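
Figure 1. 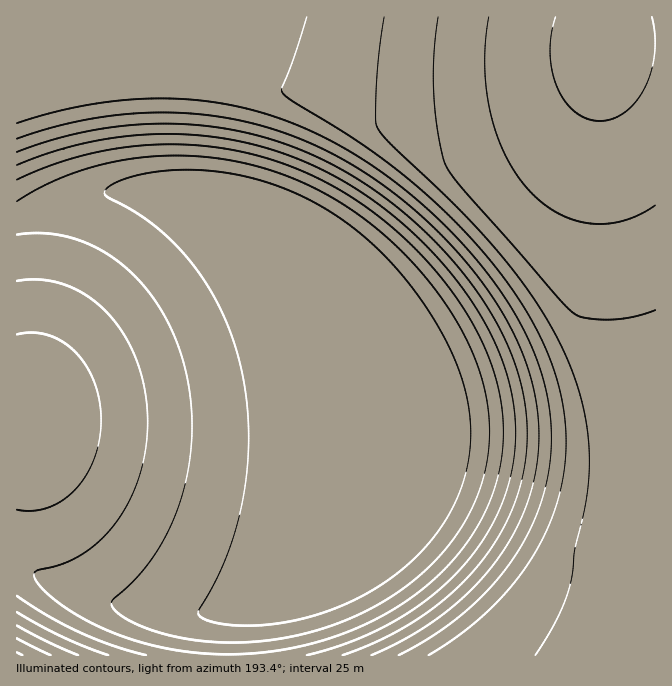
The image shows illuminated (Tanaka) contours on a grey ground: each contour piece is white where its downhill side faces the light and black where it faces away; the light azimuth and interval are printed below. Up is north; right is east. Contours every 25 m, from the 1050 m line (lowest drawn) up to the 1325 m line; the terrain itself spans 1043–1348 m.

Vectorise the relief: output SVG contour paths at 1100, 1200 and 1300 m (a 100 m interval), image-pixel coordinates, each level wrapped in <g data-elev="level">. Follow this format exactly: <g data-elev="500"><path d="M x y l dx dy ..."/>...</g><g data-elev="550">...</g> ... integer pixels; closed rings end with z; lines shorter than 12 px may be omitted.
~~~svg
<g data-elev="1100"><path d="M655 310l-20 6-21 3-24 0-15-5-16-16-106-121-7-10-3-9-8-50-1-46 4-45"/></g><g data-elev="1200"><path d="M371 655l27-13 27-15 23-17 23-20 19-21 16-22 13-23 10-26 6-25 4-25 0-25-4-26-6-25-10-27-13-27-16-25-20-26-24-27-26-25-26-22-29-20-28-17-30-14-30-12-30-8-32-6-31-3-34 0-33 2-35 5-32 8-33 11"/><path d="M17 626l31 16 30 13"/></g><g data-elev="1300"><path d="M17 235l27-2 26 4 25 10 23 15 22 20 18 23 15 27 10 30 7 30 2 30-1 30-5 30-11 35-16 32-20 26-27 27 1 6 10 9 16 8 21 8 24 5 23 3 23 2 25-1 25-3 25-5 45-16 24-11 20-12 18-13 18-16 15-16 13-18 11-18 9-19 6-18 4-20 1-20 0-20-3-20-5-20-7-22-10-21-27-42-35-40-38-34-39-25-43-19-44-12-46-6-47 1-46 8-43 15-39 21"/></g>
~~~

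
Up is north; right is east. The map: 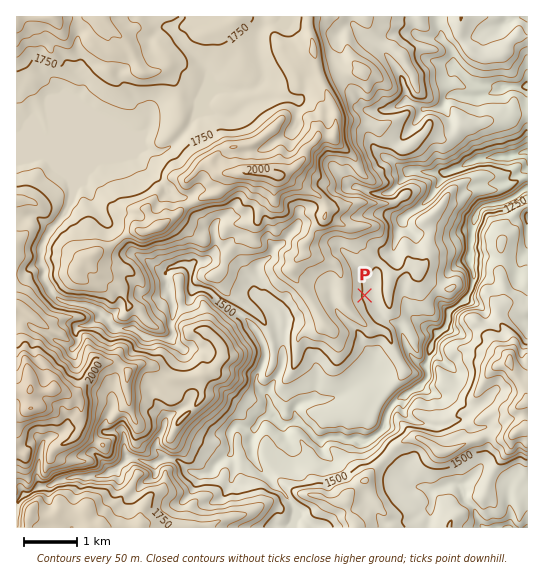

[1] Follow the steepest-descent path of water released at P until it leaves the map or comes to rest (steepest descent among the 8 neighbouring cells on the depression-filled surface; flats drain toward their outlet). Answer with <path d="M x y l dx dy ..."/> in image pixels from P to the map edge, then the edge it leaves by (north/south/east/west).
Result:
<path d="M365 295l6 0 3 3 1 7 7 10 4 4 11 4 4 4 1 8 1 2 0 2 6 14 9 10 3 2 4 0 2-3 0-3 2-1 0-12 6-8 0-3 11-10 0-3 1-1 0-6 23-22 1-3 2-8 1-1 0-7-3-5 0-7-1-1 0-16 1-2 2-17 5-8 0-5 1-2 0-2 7-4 7 0 1-2 5 0 2-1 6-1 10-6 8-6 2 0"/>
exit: east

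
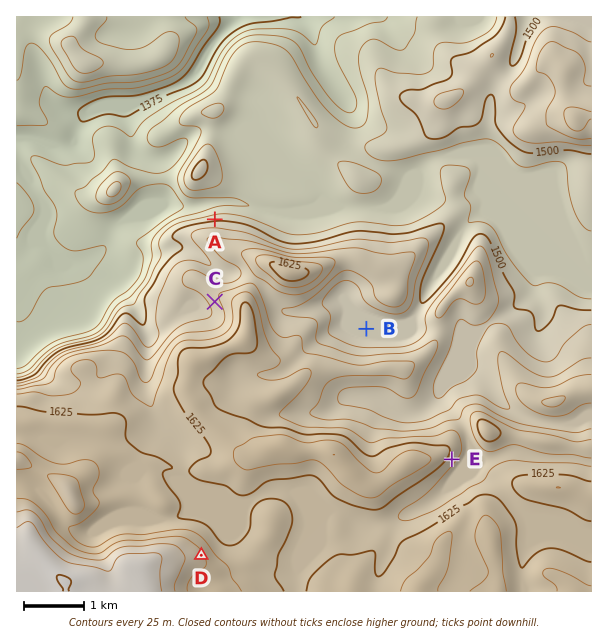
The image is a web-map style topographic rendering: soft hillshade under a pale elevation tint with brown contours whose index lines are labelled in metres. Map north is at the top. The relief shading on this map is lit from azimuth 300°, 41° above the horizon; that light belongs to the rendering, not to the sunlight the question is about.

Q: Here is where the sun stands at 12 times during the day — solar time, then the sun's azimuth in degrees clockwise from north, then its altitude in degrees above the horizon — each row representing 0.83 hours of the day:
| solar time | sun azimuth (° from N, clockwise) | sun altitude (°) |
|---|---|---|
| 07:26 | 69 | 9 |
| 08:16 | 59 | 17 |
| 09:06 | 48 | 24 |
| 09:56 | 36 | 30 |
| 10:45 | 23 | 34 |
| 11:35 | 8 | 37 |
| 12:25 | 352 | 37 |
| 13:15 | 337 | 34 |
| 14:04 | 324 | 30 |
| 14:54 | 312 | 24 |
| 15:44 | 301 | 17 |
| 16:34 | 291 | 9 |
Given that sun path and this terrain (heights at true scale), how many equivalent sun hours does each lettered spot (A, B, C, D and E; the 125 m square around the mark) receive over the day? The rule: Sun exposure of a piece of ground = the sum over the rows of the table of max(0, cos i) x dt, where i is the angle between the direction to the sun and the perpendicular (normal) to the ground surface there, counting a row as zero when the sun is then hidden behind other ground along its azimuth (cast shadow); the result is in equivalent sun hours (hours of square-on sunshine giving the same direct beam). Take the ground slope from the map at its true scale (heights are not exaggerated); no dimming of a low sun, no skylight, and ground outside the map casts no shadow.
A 5.5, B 4.2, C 3.7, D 4.4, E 3.5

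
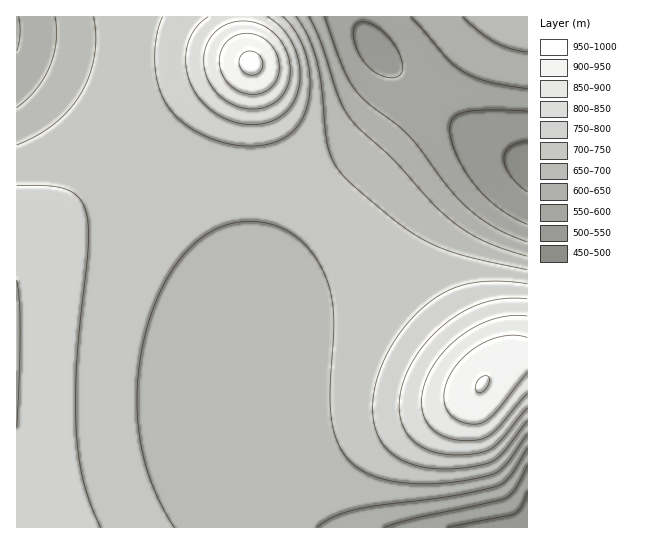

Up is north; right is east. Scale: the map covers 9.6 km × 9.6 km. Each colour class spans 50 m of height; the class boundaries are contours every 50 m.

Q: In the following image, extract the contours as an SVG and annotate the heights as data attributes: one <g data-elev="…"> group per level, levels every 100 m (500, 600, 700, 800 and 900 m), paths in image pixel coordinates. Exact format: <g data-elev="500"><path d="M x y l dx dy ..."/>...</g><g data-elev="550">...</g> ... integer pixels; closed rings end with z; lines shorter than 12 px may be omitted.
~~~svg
<g data-elev="500"><path d="M527 192l-9-8-8-9-4-8-2-8 1-6 4-6 8-4 10-2"/></g><g data-elev="600"><path d="M385 527l29-9 91-20 5-3 5-6 12-23"/><path d="M527 242l-32-14-25-18-22-23-39-52-50-40-8-12-8-14-18-52"/><path d="M19 17l1 17-3 17"/><path d="M410 17l37 42 16 13 24 9 40 8"/></g><g data-elev="700"><path d="M174 527l-12-20-9-20-7-21-5-21-3-23-1-23 1-24 3-24 6-24 8-22 9-20 11-19 12-16 14-12 14-9 15-5 13-2 14 0 13 2 13 5 12 6 10 9 9 11 7 12 9 22 3 22 1 23-4 59 2 30 3 14 6 12 7 10 9 8 21 11 27 5 33 0 35-4 18-4 10-5 9-11 17-25"/><path d="M527 270l-62-14-37-14-33-21-52-45-10-14-5-16-7-63-6-28-8-21-11-17"/><path d="M93 17l3 20-2 20-5 20-8 17-12 16-15 14-17 12-20 9"/></g><g data-elev="800"><path d="M17 427l3-97-1-29-2-21"/><path d="M527 299l-22 0-22 4-20 9-20 13-18 18-14 21-9 21-3 21 1 11 3 9 4 8 7 7 8 6 10 4 23 4 24-2 12-5 11-9 25-31"/><path d="M208 17l-13 12-7 16-2 18 4 20 11 17 14 13 18 8 20 4 17-3 15-9 9-12 6-18-1-20-6-18-11-17-15-11"/></g><g data-elev="900"><path d="M527 338l-13-3-16 2-16 7-15 10-12 13-8 15-3 15 2 12 6 8 10 5 12 2 9-2 14-11 30-39"/><path d="M247 94l12 0 11-6 7-9 2-13-3-13-7-11-11-7-12-2-11 3-8 6-6 9-2 11 3 11 5 9 10 8z"/></g>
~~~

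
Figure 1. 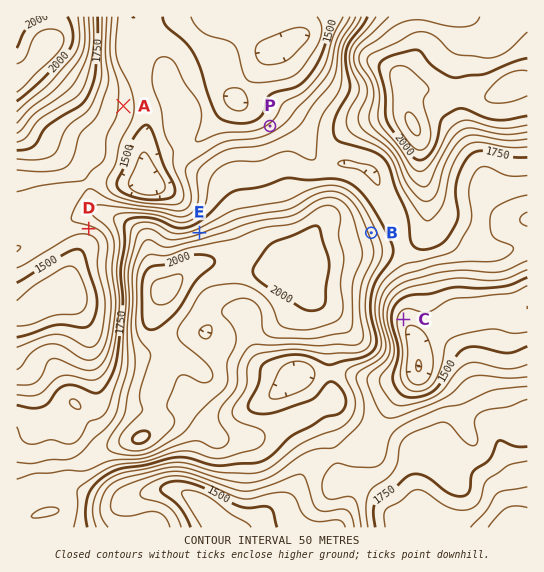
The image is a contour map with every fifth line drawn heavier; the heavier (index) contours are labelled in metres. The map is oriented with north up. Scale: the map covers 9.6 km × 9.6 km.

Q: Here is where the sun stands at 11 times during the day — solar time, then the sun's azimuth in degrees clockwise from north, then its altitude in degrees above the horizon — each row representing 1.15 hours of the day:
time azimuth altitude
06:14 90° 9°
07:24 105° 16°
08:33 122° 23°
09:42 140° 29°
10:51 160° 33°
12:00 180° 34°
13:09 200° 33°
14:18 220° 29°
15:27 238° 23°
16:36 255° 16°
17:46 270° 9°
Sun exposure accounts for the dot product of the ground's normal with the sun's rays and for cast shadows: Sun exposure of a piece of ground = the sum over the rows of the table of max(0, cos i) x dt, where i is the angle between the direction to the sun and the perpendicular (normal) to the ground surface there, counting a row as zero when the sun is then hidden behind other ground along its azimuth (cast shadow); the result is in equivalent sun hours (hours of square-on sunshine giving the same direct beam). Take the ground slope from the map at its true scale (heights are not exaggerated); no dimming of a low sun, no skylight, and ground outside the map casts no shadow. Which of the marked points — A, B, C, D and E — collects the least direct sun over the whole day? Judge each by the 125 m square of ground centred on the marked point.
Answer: E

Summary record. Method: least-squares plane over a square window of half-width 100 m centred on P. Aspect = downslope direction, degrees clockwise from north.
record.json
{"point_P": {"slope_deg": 16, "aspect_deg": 326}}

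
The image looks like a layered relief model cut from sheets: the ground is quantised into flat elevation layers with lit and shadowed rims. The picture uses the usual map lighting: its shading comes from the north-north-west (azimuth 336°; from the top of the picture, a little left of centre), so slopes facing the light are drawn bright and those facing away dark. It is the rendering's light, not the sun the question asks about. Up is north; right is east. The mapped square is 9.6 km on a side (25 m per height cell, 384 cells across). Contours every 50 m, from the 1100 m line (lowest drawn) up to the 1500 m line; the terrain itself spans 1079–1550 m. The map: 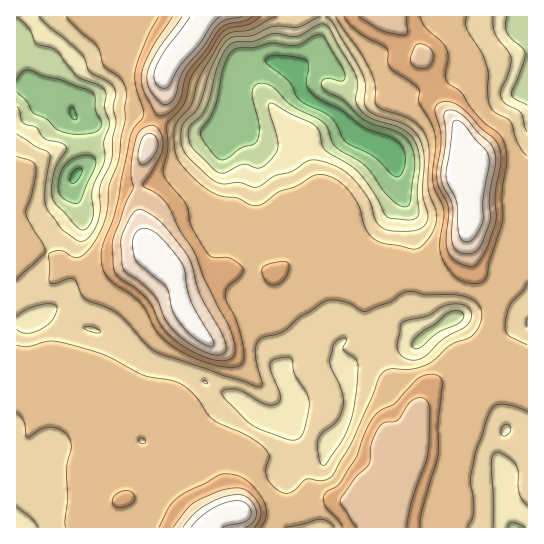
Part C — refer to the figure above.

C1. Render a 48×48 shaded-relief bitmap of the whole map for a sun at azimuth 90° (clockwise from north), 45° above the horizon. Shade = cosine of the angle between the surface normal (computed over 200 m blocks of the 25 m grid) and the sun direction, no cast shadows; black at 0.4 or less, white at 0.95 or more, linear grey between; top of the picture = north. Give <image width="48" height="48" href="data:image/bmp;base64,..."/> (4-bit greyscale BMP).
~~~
<image width="48" height="48" href="data:image/bmp;base64,Qk32BAAAAAAAAHYAAAAoAAAAMAAAADAAAAABAAQAAAAAAIAEAAATCwAAEwsAABAAAAAAAAAAAAAAABEREQAiIiIAMzMzAERERABVVVUAZmZmAHd3dwCIiIgAmZmZAKqqqgC7u7sAzMzMAN3d3QDu7u4A////AGZneIiIiHZDJZqs7amZhDV4iry5mZq7mHd3d4d4mYdlM1ec7qmIZVZ4iby5mZq6h4iHd4d4mZh2VUWL3KiHVWeIiby6mZq6d4mHd4d4mZh3dmZ6y5iHZVeIiKu6mZq5domHd4iIiZiId3iaqqh4hkWIiJvLmZq5domHeIiIiZiIh4iZqpmJhURoh4rLqau5dpmHeIiImYiIiImZmZmalkRXiIm8qauod5mYd4iJmYiIiImZmqmJp0NGiIm8qZqod4mYeIiJmYiIiJmZqpl4qVM1iIi8qZq5doiIiIiJmIiIiZmaqZhnmoQkeHi8qZq6doiIiIiImYiImZmrmJhmepY0Z2i8qZmph4iIiIiIiZiImqqpd5l2eadVZli8qZmYiIiIiIiIiZiJqqqWabp2eadWdlebqZmIiIiIiIiImZmaqYd3m7hniqdWd2aKqZmIiYiIiIiJmZmZl2Z5u6dom6ZXeHZ5mZmIiYiIiImZmYiHVFery5h4mpdniZdXiZmIiIiImZmZh3dkM3vdupmImYd4m6hEeImYiIiImZmYdmUyR73cqZmZmYd4m7lkV4iZmZh4mZiHZlMkeszbmZmZmYh4mqqXVVeJqql3iYh2djI2m8zKmZmZmYiJmZmqlTWKu6mHd4d3dSJIvMy5mZmZmYiJmZmal0WJqpmId3iHZDRZvMupiJmZmIiJmZiZh3eJmZiJh3h2REZ6zLupiJmZmIiImZiId4mZmZmIiHdURWeL3KmZiJqpmIiImZiHZoq5mZmIiHZDVnib3JmZiImpmIiIiZh2Vou6mZmYmGVDRoms3JmZiIiZmZiJiZh0NZzKmJmZmWMiRoq8y5iZiIiJmZmZmZhjFJzbmJmaqmISR5vMupiZiIh4iZmqmYdRA5zsqZmrumEBN5u8upiIiIiIiZmrqYZAAoztuZq7umERR5q7upiJiIiIiJm8uYUgAYztuZrMuFIiR5q7qZmZiIiIiJq8ymIQAY3tuZrdtzEjV5qqqZmZh3iIiZvMulAABJ3tqZreyDEjWKuqqqiJhnd3iavMuVAAFpzuuZrOyVERJ7y6u6h4h3dniau7qFAAFpvuuZq8ynQQBL3Mu6hoh3d4mqqqmEAABpvuyqqqupYxAZ7ty6hndmeJu7qZhzAABZvey6qpmYYyEY7uy6l3ZmaKzLqYdSAQBrzMy6qqqXUhI3zdy6mHZVeazLhlQyMwGMy7vLqqqGQiRWnNzLqHVXmquoQjRWZCWsyqu8upmGMjVDa93duGVpu6l1Ikd3ZVi8urqqqZh2QzQia+7duGWLuoZmQ0d3d4mqq8y5mIdmVEMRbO7dyWeaqGaIQkd3eJmaq8zJh3ZVVmQRa+7e2oiamGeGMkZ3eaqpmrzJiHdlV3YgOc3u25mZh3dkI1ZmebupmrvIiHZmZ4dBFaze65mYiIdSJWZmebupqqu4h3ZmeIhjE2ve2omYeZcxNnd3irqqqrundmZniIh1MjjNyIqoeachRmeJqqmaq7qWZmd4iIh2UySbqJuoiagyRnibupmaq7qA=="/>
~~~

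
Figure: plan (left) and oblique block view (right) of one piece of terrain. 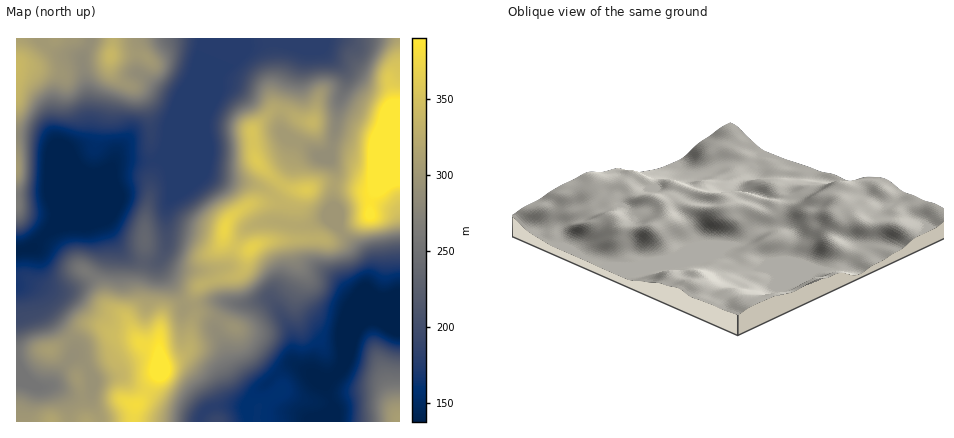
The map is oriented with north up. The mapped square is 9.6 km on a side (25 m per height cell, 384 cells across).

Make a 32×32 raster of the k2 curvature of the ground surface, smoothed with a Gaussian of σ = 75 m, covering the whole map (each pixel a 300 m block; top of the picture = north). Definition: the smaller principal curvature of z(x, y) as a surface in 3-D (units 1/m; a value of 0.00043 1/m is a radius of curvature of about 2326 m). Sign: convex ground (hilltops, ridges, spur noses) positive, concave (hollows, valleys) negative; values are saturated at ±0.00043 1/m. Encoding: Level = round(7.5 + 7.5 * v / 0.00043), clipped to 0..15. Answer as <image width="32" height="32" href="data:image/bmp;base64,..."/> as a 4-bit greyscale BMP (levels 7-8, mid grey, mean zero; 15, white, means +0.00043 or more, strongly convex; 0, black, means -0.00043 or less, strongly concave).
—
<image width="32" height="32" href="data:image/bmp;base64,Qk12AgAAAAAAAHYAAAAoAAAAIAAAACAAAAABAAQAAAAAAAACAAATCwAAEwsAABAAAAAAAAAAAAAAABEREQAiIiIAMzMzAERERABVVVUAZmZmAHd3dwCIiIgAmZmZAKqqqgC7u7sAzMzMAN3d3QDu7u4A////AHaoWFFGVFQRiFZ3dmdiZnmFdWYkqZdlQBNGh3d3U0eaQiM2FaVEVEVEMleXdlVXZ1NDeCIjVqVHaHMEhmdSWXY2dFYnZGnkVld3QFVmUSiHGqhFSGZVcXhWioMlZ3IZlRuXVFdYdmCIRYmYFmdjF3MUREV4V1eQdTepmAdmVCQyMROJh3cWcGZXmIMXZ2VURndRNWmJNGJWMQFBV1RVZmdWZAKJZXdiUwAAA3d3NVZmZ2QxFld1I5lnqQBWmiQ0dpc0mmZlMyVCRXlRWGADMnZlJLxUQTMEiGRXUzMBZlJWFEJENiWXAYh3O3ZmabhBIhBEIjUnlwJmeQR3Z3lgBDORJmZUFpcCeIlAEjRDMJ2EwSd3dxOGEiead1Z3UlB7ZHAXd3dRVjMAd2llVnQCdVMwF3d3VGdXQAARFWjGBKVjsAd3d0aHZ3USNGZVdxRkhpAHdmZWZnd3AnqWRTIGNrhwB2eHVnd3dwB4dVY0FyiHUAQ0VVR3Z3cBd3RDRQY5dkEDVnh0Rmd2At1zNqgFN3iDBlRVQiM3dwCJRVeZBUWIlBZzVDdkJXcwIUl1VgJjmXU2szZ6tyJ3cySIdGswc0WHZaI6VkVQV3YziXNKUDKGiIWCSWNbsSd3U0VUIQMhqKhVYzujeXUWd2QzNENIQGlEWHYVZFM2NXd3Zmd2VVIS"/>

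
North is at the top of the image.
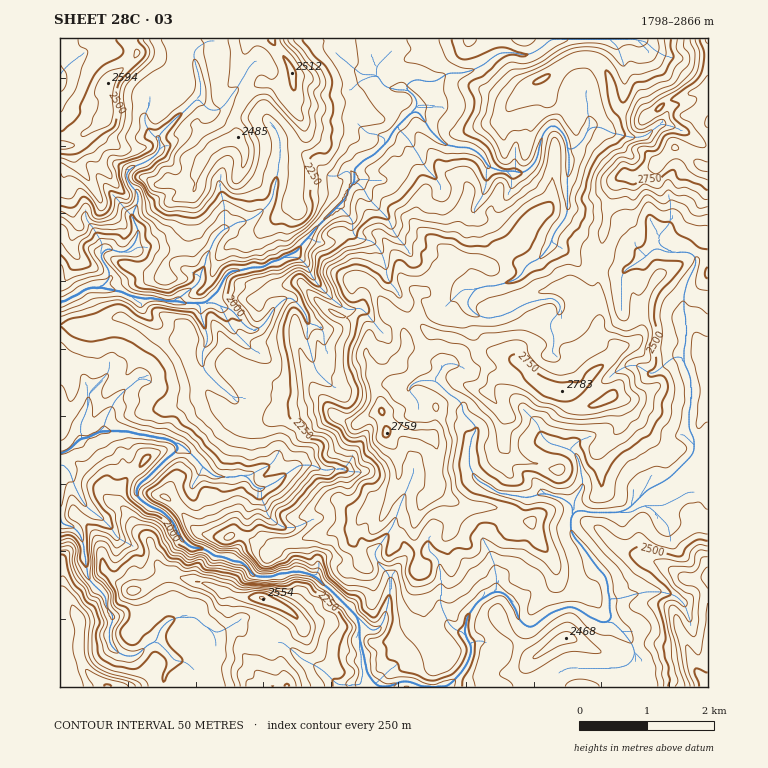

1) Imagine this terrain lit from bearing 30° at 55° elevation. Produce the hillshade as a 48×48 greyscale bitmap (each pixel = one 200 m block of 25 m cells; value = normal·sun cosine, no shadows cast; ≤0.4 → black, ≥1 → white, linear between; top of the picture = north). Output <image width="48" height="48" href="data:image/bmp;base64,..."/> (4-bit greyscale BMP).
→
<image width="48" height="48" href="data:image/bmp;base64,Qk32BAAAAAAAAHYAAAAoAAAAMAAAADAAAAABAAQAAAAAAIAEAAATCwAAEwsAABAAAAAAAAAAAAAAABEREQAiIiIAMzMzAERERABVVVUAZmZmAHd3dwCIiIgAmZmZAKqqqgC7u7sAzMzMAN3d3QDu7u4A////AJfO/9rLqXi97tyrtVQ1N5qpeJvdu6hTJor//cu6qYnN7su8pmZneKmpiJq6qqhCSpzvubuZqorM2orNl4mZq7mpqpiKu6ZDi5y8Z6qaupq7poqrqZiKzZiay6rNzJdTq5y8mZmruImYV8zNloeayoicur3suoc2ya7dVpmqhVZEfe78JIaKmJrMmby6qIZbt9/3BoiGM3q+///AJ4VoiIvJiYmqqYiaZe7QWrhmjf/u3v0ASHRXiJmXiHm7qIdUaM9VzLre/u+3nJAFaUR5iYiIhovLhlVaus5b267+/rICIQBGqTeriIlmZb3IVXreuf2e1679UQF7tkNXlXeJiJhVWN2las3svOnNZ+7SWbzeyYiIdpd5mah3i8uIzc3bzZrXbv9Z3N7smamJiYiHmZib3buqy8y6vLxl39V+3N7rmZmrqpiXi83d3sqYiruqu7hr7Yrd3e7bmIrcqpmpve25q3aHmruru5is2rvd7KqJmKzKh2mqzcdXhViXqqqqq6u8y5zepERXiIZkMVmavKV5mc2WmYmaq6u8zN3ZIkVWYxEQAGmJu5eazMtol4iru5u7y8pRFGd2QhAAE5qs25eKqnVYiIiruqmZdkQyR5qYZCAXaM3d24VppjIkZ4mrubmXdnh2ebuqhjbMid3MylKLghNWV5qruqmYiaqHm7qqlmzZWty8x0epM2mqq8y7uqqJmql3q5mqlpykSrq7qJqWat3Lzu3cuqmJmIdouZvLdaqDWqmqqpmIvuy7vMvduZiIiHZqus3JV7p0jLuqmImr3cu7uYnMqXeId3iL2924WcqGnLqpmrzN3Mu7zcvLqqqpisqu7OyHa8hmq4u83d3d3Mu73t3Mu83M3tzv7cVYjHOIl6zN3NzLy7us3c3LqrzN7ZrMq1SYlkuFaNy7vLu8u6qs3LyqmIm8lDNHlom7l9kVjdrLu7u7u7vMzLyIl3R4NXiYlpq8vcJr3svbqpmszMzMu7u6mFi5jKuoaEV6u2at7b26q7zLvMyqu7zcqomnmnd3eXZER4ms28ya3u3Km8qaqqvLh2dBWFRniamWQnm8rNqt7ty7uqqqqquYd0cgdxAjZ5iIZUzLrbnO7du7u6yYqZp3ZlYndQAjV1R4eZjJu6vdzLy8vMx2d3ZFU4RqhgJndzN5q8ururq9ur3NvNx1ZVNERHWpx1m6qFaaq8u7qqq8m93cqsx1Z5RWRDaah5qpp3mqq7mZmru6veyYibuHi7iHZ2d4Z7t5uXq7qoiYm7u83cU2ibuZq6q5vLqGm7iau6zcl3q6maq9qFJYqMqLupmcyrqYm6aazM3bVKu7qZvLmGWIl6eahVepdqqbu5ibuqumF7zLu7u5qXeJmGmpZnmHiqmbu6qap5p0WsvMzMuZmHeamZuoiqq7upmciJqql5qIm8zMzLqZmJqqu6qorMzKmYmspoq7iKm6ne7cupmZiKqszMqYzd25hpqruJu7iamoz+7LuqqZdoq8y6zN7tyXVJmqrMy6ipiI7+27uqqodniandze7ct0Mw=="/>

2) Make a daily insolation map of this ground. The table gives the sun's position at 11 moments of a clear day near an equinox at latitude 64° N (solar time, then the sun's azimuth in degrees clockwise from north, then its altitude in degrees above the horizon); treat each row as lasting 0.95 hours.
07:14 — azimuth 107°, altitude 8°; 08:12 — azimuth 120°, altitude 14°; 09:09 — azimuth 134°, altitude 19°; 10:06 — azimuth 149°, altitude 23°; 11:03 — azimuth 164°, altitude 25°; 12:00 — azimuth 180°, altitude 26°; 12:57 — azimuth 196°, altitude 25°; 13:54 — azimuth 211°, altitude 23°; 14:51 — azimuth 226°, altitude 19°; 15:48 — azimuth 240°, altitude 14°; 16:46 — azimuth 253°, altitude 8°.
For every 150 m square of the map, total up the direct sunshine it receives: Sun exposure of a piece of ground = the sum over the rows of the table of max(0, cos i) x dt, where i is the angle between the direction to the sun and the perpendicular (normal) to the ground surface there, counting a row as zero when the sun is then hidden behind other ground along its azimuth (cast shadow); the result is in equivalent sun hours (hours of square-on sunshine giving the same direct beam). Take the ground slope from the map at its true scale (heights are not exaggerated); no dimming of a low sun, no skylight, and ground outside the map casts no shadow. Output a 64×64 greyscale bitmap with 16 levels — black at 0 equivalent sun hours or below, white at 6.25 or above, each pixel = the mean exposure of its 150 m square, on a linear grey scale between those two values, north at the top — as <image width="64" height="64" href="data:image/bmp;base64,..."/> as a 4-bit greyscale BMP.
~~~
<image width="64" height="64" href="data:image/bmp;base64,Qk12CAAAAAAAAHYAAAAoAAAAQAAAAEAAAAABAAQAAAAAAAAIAAATCwAAEwsAABAAAAAAAAAAAAAAABEREQAiIiIAMzMzAERERABVVVUAZmZmAHd3dwCIiIgAmZmZAKqqqgC7u7sAzMzMAN3d3QDu7u4A////AIipMRJXd3eImndkV2Z7qIzYfP2nmJmaqHZDNWiIiXm3iYIQAUh1aIiHZjQ1ZpmIjKzcvOhXd4vLl1VniIeIm5WJUxEAJmZ4h2dkVUWKh2VoqYiJqld2Z6zLqquqiKuqZYmGMUYzapmHiFZlasqIlZiJmZiIZ3d1R83cp2ZquZlXd4hDm6aIiHeGV4itypqFZYmZmGRoiYQjaqdEVHd2qEeImmN5unZ2eIZ3iqy6qrYiaZqXV4uqczMzMzVXh2m1R4mIUTeal2ebyYib2laHRcp4qYi6eJhmpjI0ZnmpqoRYhjU3mImqmZzN3v+kRSI4y4mqmbuGd1ealUeYiaqqUmiEMifv26qrze3dpBI0Unmbibuqu8YjaXnMyoeHZlQVh0NBSJi9zO/6YgAAAUEn3rqJzcvLvJjKmKqHd4mYd77JMxSWITjNpzAAAAAAAWze6prO28urupqpqod3iavNy5pjFHJEV2MAAAAAQxE1iqzJypiZururmau5d3irzMphJWQVUSNWIAAQABjOurmHiWjrdlmazLzLzKdni8y6cwBkFCUxEoUwAAJTmGnf7+zZiKypnLzKzu3cdmecuFMQA0AAIgBbhjAEjM2VU0jNyqrsisuZu4m7zLhmabtjQzEjIAFBA5USMDUiIwIAE0Vpi626u6iJq6mqqHd6pkNVRFVDaTA4YgASQBEhAASqlmeJmbmbupq8ypd5uXUiRlVniHdjF9pBAUchIhEABCNpqXaHmZrcyqqoUgJod6u6dXiHd2J8hCEppSNCIQARI0V2JWaKiKyVIRESECaYvcmIiIdnZKhUYiI1QjIREAIzMyEVNHqGeYQzSc2638h5iIiIiIh2VFVoITWDABE3dUMxAQIVeZeHd2i8ya7tyamaqIiIiGdDJEijIjNL3Ml3dTI0WYqoiYmHebub7IiZyqqrqpiIVUQ0RYpBFbzNzKiYis3L3sqZial3mrhlQki7u7u6qYiVVTQjEVRb3czLqrzJjOzN2qupqXd5hmRFiorNy6mIiKmFQiABS93Mu8zMzP/c/qu6y6h4hXmZmbzJdqzMuHaImaqJrO/u7cqpmr3brv7NuHdCJWiXmryq3u7bmryqqImKiarN3dy7uod4iaq6yTSqdURXiJvMuKzP///cyquYeYmZuXd4iqmYdndmiZlAA1Zmd4iYnNloz/3Lzu3LmIl4mZmqiHZniYZoiId4pwAVdERWVGrdp5zd3LlWqXiamHeYmXqWVniIZomZh4mDJHmmaHZGrJaK3sl1aJQ2UmmId5ebh6mIiZdZmZdmiXR3q5mruZmFNomqhSElqjJlE2d4mKqpiqqqlnmIZEaZV2iqdoqYiGeZeKpSI0RJx1mlV3iauqqqq7uWVmQjeZlXaIl2VpmZmaqodVVXdkSN7Id3eKu7q6q8upg1UkiZp0ZndmVGibvLllVFiXZnd3i7mIhnvLu7u7l3dkciMliWVFVWVGh4qoZFQzNEVUVmIBeYd2aYiau5Q3dkRBJIVnU1qYY3p2dBATEBI1Z2dmYwE3d3ZxEjV2IYYhIhFLt1Y1zaZDqmVkNFNXZVaId3ZmRWh3d4ERIhEREAAQFdynZCvEGpmVNWmXZneJdmeIh2dneZiJmDIAAUZoValphmmoqiCsumNJmph3VEVomZmGZ2d6uomsuERq3//taZd2RYuzCLq6QoZXiYiHUiRXiGV3ZmnLmLrf+6yoh2aIpREREyBLhmQzYiWKury5QyNER3dkVpy3m8x32lRWe8irljEBAGQRASRCNWiaqHdkNCNompZENahspTUgBFarqa3+6mMlUREBJSOGd2U0erpjNoiJmYQzSJupqJppiau6aKrLy1QyIQFVFmhTIRRpqpZ4d4mZqIq8yc7O7JnKqqp0WJvMlmdRSHE2cxAiIiSJl1VXmZqYibqMyf/6m83My7l1es3ZQgAyAWggETM0VWmqVGZ5mom5rM7J78id///9u8yGq8tzEWMVcyEjVGdERZp1aImrqsut3svLrZm9/+3M3cl5h5hFYmUjVDRnRUMzRmapm8zM7cvcrce6a+mKzM39yXeHeIU1YzRXRndEUjM1VXm93d7d3MmtibScq6mKq+yod4mGZjU1VERphkNCI1ZUaJzu78ztytqLZEMkN5uorKmIiIl1eIhmM5dUMQIzV1RmVYa9273uybh5MSFoi7l6qYd4nLpjRmZHUiI1zNdnVWVDIFi8un/uy+7ZM1VYzKmZh3vMy7lEVWYgAVq6qGdWZTIEcmy1OJzMpkRHU0WMt3eHrcmrupRmcyeb3LmIZkd1MjMRVUNzac25l3aHUyNWVni7qZmImVZTma3dqrlzOWZEZ1MwF7VVjMqZyUZkRVVmi9qHeJuqdUd1V4qaqqipdnma2VjLlnZomJmLg0Vmioi9qKqYl2eXZ2ZlVomavbd4moZayHd2aIeHiHi6R6h7u9uZdoh2d5mJiIh3eKqZh3iZRSJpdmVmiZl4d4qXmXneqJeIdmZURqiJmpZWiqiHeJc1IhJohnZnvKiHiHiIh5l4iqmHZWmYdnh2NERXmYh5lTQSEiJpdlNt64h3eYiIVXl1VmZ3eaqpmHQzQxE2mZqUIhEkNFqHZDbdqHeJiJl4p0M0aHeHiJmby4UxABJZumIiIkRHeJh3Z4qYeIh4m6ukNEV4d3h3eJq7qWRDIhIyETM0aamYiZmaZGd4l3iau3REV3d3d4iImZmZq7hDIQASM0eYir"/>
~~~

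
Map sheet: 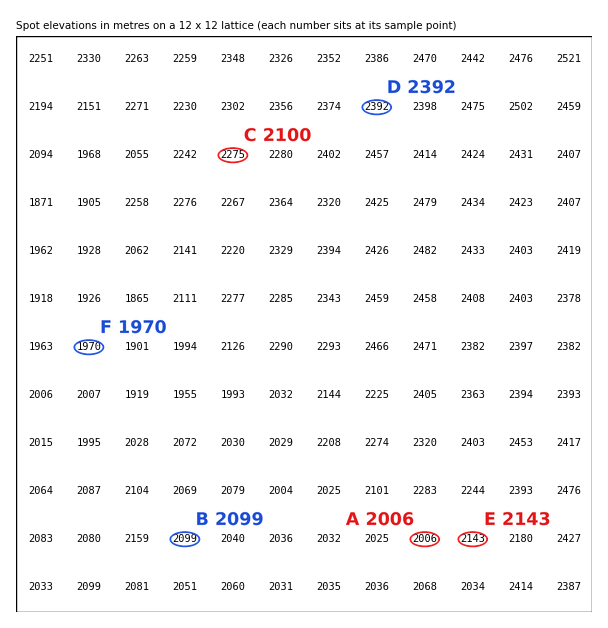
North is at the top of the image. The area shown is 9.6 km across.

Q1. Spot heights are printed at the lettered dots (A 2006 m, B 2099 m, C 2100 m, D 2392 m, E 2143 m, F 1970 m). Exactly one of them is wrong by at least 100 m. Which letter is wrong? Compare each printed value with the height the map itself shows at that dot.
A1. C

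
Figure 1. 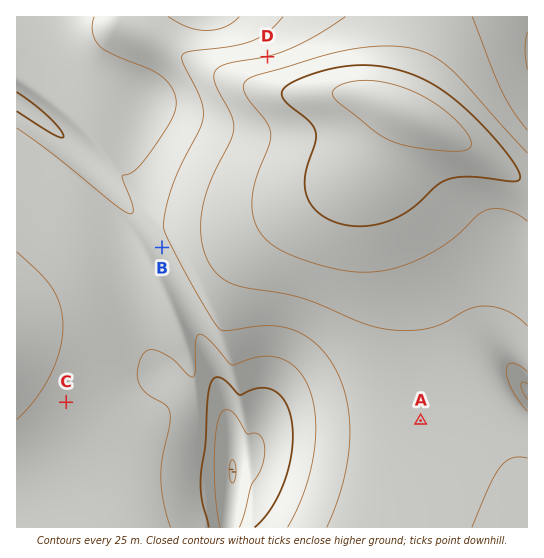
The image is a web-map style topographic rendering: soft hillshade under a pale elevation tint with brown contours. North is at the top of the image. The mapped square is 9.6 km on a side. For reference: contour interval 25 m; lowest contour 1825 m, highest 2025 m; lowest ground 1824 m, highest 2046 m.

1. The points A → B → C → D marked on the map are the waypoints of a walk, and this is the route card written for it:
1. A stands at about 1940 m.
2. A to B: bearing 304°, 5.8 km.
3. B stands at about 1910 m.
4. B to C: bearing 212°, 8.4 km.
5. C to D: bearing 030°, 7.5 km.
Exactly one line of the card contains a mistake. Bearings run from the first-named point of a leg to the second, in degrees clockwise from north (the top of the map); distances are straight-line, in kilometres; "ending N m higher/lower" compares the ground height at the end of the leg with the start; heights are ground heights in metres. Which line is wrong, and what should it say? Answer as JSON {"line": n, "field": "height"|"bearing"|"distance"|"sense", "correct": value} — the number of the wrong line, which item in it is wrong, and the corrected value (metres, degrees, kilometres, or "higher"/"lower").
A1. {"line": 4, "field": "distance", "correct": 3.4}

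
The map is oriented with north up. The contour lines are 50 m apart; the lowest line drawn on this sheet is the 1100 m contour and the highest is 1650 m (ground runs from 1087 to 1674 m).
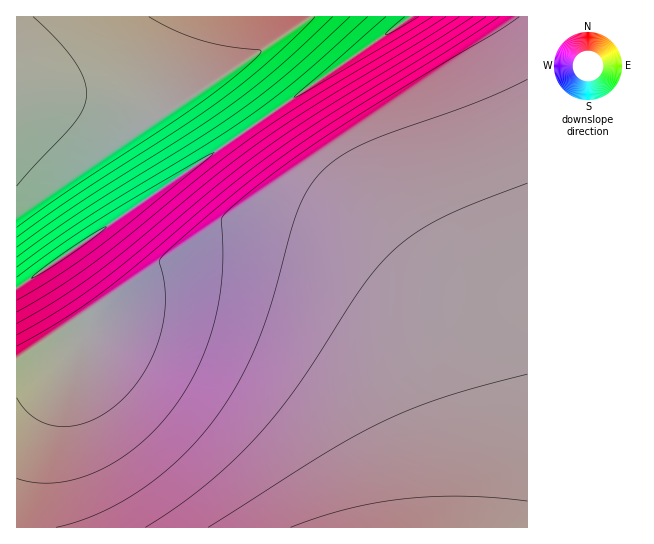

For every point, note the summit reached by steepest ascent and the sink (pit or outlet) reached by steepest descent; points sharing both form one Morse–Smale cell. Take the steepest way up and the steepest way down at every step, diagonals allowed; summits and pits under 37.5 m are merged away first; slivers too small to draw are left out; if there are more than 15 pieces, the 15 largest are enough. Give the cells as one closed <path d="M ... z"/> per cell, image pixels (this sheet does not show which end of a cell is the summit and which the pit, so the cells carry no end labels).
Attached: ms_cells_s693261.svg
<path d="M223 272l-48 1-36 10-41 22-82 56 0 166 421 1 2-6-2-48-9-49-17-44-23-34-33-30-40-22-48-16z"/><path d="M527 16l-116 0-156 109 4 8 32 42 52 34 48 42 29 35 21 33 22 47 14 53 6 43 0 36-4 30 49-1z"/><path d="M255 125l-237 162-2 2 0 70 99-64 24-12 22-7 28-4 48 1 36 7 33 11 31 14 24 16 27 26 9 12 23 42 12 40 7 50-2 36 41 1 5-30 0-36-6-43-14-53-22-47-21-33-29-35-48-42-52-34-32-42z"/><path d="M410 16l-393 0-1 77 59 4 82 19 62-37 36 45 152-104z"/><path d="M219 79l-62 37-82-19-37-4-22 1 1 194 238-163z"/>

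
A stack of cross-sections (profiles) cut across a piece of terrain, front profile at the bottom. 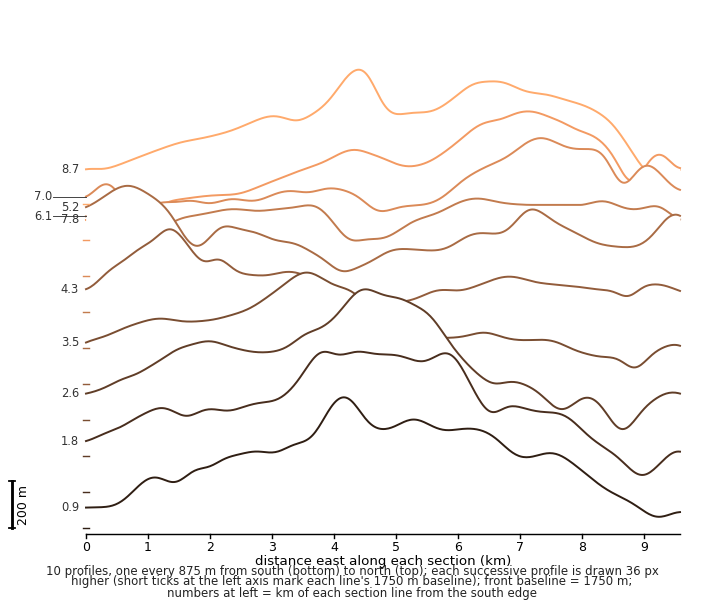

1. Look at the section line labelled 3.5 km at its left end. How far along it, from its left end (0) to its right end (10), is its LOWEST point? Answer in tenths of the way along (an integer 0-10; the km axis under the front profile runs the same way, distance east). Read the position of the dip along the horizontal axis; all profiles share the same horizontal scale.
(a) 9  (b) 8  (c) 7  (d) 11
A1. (a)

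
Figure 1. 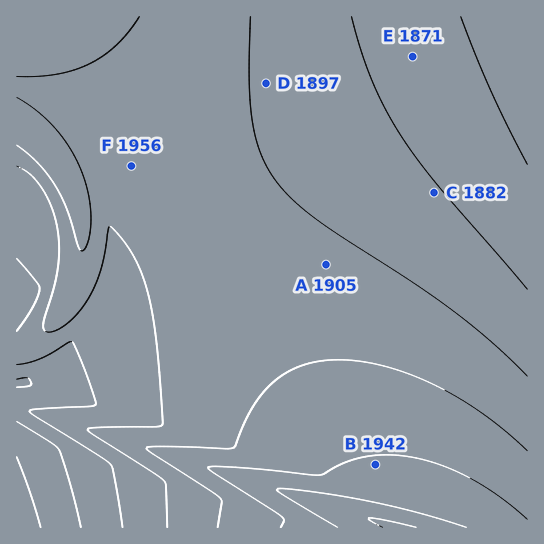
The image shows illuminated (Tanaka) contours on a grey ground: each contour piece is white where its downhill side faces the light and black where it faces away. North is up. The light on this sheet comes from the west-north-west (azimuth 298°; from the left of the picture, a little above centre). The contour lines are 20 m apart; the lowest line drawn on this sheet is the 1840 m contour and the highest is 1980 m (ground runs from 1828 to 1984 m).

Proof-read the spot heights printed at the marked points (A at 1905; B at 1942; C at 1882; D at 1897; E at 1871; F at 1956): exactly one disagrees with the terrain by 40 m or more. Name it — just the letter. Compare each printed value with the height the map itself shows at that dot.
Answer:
F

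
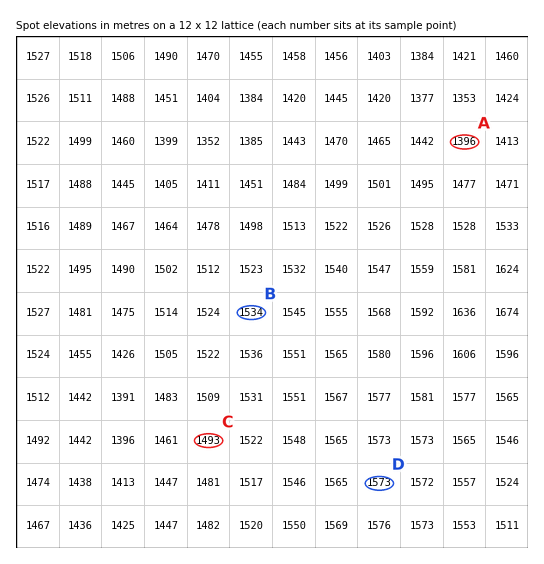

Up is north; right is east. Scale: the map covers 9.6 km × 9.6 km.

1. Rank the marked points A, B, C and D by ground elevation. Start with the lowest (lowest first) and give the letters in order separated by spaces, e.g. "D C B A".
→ A C B D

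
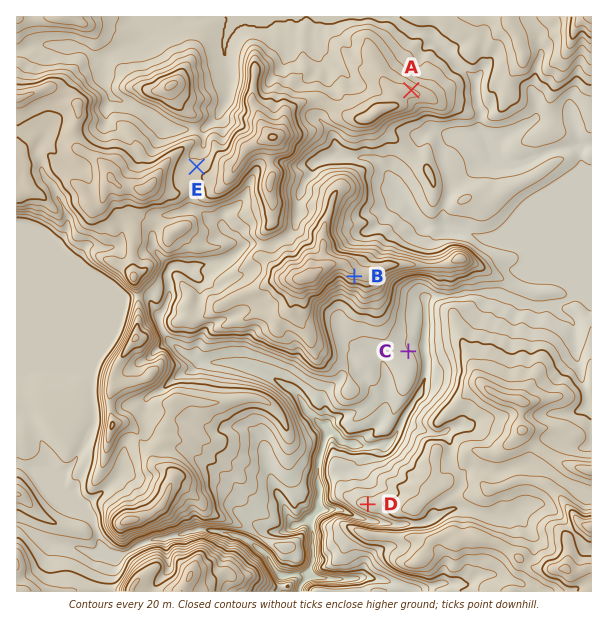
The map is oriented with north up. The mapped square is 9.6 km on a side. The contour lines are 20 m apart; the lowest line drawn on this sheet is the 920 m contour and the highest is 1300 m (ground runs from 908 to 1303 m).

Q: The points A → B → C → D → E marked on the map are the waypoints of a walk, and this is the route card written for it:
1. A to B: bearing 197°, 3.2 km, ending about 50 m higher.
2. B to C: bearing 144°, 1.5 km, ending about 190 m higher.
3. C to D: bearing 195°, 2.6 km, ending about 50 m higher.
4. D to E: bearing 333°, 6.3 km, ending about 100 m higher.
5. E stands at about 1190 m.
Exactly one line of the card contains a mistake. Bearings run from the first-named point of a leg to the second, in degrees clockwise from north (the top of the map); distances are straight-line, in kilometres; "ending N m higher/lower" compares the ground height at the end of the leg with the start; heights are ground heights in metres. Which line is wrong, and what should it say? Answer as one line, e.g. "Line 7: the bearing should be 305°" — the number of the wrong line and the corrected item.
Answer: Line 2: it should read "ending about 190 m lower".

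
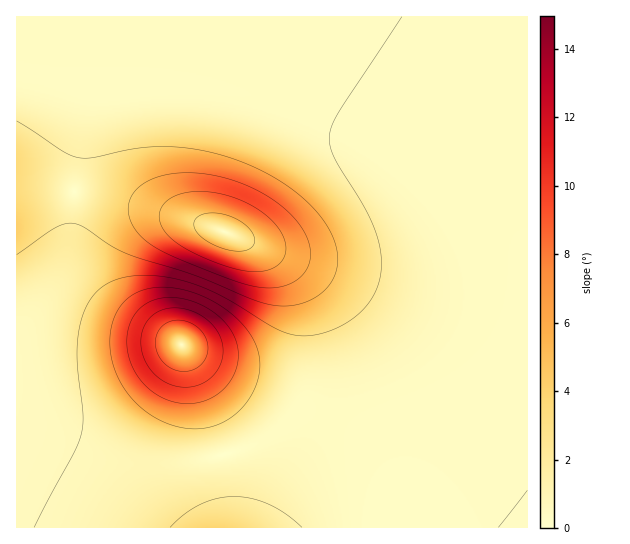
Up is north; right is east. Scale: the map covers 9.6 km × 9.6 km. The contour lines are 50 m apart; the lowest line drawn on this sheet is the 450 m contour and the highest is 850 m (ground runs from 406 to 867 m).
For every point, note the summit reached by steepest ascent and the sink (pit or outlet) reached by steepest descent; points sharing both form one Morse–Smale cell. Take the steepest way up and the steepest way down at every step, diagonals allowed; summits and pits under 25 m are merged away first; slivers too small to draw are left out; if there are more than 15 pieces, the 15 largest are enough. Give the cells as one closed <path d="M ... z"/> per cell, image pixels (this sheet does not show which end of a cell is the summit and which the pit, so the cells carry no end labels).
<path d="M527 16l-511 1 1 62 96 10 68 0-50 3-28 11-10 10-9 20-7 30-2 29 23 3 40 9 101 33 35 20 15 17 12 21 8 27 3 20 0 23-4 21-8 19-18 22-29 18-29 10 7 34-1 39 298-1z"/><path d="M82 192l-7 0-2 3-2 35 1 31 7 18 16 18 10 7 78 42 26 61 15 47 29-9 29-18 13-14 10-19 7-29-1-35-6-24-10-24-10-13-24-21-31-15-92-29z"/><path d="M46 189l-30 2 0 220 5 5 49 27 47 16 26 4 35 0 45-8-14-48-26-61-78-42-24-21-8-16-2-18 1-40 3-16z"/><path d="M17 412l0 116 212-1 2-38-8-34-45 8-35 0-26-4-47-16z"/><path d="M29 79l-13 0 1 112 29-2 28 3 10-59 9-20 10-10 28-11 50-3-68 0z"/>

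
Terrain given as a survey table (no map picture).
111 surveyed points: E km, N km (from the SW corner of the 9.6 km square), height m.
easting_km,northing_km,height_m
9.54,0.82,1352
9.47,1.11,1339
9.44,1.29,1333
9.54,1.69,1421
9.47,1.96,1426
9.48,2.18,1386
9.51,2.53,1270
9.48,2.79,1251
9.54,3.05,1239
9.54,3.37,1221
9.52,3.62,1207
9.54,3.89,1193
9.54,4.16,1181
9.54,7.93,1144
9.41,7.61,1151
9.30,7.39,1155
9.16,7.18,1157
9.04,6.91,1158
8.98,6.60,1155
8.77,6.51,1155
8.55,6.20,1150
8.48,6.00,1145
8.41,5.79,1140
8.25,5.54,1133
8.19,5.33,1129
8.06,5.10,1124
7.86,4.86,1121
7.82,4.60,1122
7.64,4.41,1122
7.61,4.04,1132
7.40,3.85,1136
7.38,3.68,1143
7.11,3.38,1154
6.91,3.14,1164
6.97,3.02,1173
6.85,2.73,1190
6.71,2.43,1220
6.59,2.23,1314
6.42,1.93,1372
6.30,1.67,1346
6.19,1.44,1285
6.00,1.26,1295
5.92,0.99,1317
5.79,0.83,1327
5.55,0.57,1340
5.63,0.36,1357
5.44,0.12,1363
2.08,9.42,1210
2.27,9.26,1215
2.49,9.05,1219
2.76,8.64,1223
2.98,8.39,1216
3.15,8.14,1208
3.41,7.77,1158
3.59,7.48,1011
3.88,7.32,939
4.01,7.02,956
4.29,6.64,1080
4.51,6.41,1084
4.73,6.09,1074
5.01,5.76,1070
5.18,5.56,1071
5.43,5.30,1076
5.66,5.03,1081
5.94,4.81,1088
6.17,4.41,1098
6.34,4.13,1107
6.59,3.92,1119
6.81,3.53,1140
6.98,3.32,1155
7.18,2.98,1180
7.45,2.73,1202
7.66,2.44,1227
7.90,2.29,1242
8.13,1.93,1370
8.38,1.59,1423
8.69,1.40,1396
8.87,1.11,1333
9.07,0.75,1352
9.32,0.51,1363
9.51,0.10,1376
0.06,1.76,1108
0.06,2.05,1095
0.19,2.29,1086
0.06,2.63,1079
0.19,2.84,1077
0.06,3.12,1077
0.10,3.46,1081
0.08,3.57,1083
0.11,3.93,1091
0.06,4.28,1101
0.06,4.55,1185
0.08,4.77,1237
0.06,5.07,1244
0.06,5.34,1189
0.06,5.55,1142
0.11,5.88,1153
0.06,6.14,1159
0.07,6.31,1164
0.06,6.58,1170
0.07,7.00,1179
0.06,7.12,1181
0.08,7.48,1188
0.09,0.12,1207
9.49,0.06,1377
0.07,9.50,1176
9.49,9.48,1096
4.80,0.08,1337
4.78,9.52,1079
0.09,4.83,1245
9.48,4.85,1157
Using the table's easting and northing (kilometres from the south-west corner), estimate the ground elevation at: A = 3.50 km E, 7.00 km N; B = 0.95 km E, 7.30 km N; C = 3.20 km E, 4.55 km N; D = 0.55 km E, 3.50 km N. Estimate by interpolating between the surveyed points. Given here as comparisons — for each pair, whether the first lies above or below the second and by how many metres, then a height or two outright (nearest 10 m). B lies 220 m above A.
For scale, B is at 1230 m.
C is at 1120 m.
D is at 1080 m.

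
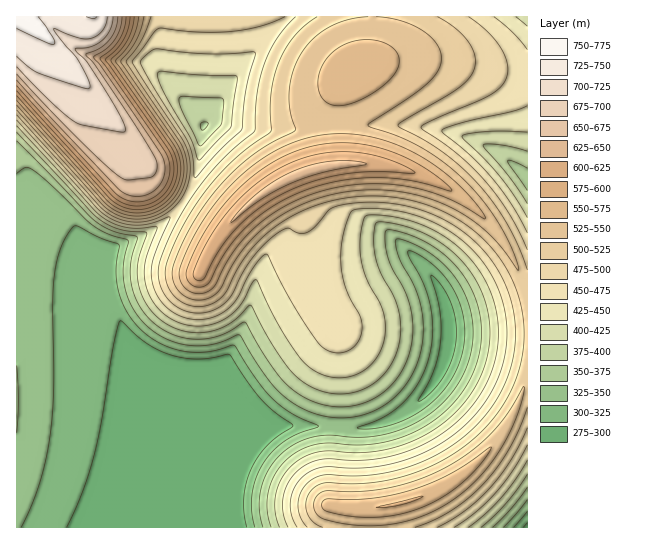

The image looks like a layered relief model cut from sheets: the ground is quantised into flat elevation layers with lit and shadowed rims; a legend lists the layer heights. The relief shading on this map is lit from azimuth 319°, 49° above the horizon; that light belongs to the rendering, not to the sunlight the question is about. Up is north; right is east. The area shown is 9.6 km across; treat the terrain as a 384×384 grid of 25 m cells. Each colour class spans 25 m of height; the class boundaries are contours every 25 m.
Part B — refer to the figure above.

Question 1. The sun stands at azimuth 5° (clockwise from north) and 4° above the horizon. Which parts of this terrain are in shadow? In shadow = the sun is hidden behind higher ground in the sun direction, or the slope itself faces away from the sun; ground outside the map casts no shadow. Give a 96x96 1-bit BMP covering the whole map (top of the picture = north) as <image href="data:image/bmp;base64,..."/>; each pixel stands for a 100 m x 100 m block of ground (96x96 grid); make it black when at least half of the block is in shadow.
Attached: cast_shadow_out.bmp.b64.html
<image width="96" height="96" href="data:image/bmp;base64,Qk2+BAAAAAAAAD4AAAAoAAAAYAAAAGAAAAABAAEAAAAAAIAEAAATCwAAEwsAAAIAAAAAAAAA////AAAAAAAAAAAGAAH///////8AAAAHAAAf//////8AAAAHAAAH//////8AAAAHgAAA//////8AAAAPgAAAAAD///8AAAAPwAAAAAAP//8AAAAP4AAAAAAD//8AAAAP4AAAAAAA//8AAAAf8AAAAAAAP/8AAAAf+AAAAAAAH/8AAPgf/AAAAAAAB/8AAfwf/wAAAAAAA/8AAf4//4AAAAAAAf8AA/4//+AAAAAAAP8AB/4///gAAAAAAH8AD/8///wAAAAAAD4AH/9///8AAAAAABgAH/9//////4AAAAAAP/////////AAAAAAf/////////wAAAAA//////////8AAAAB//////////+AAAAB///////////AAAAD///////////gAAAH///////////4AAAP///////////+AAAP///////////PAAAf/////////8APwAA/////////4AAP4AB////////4AAAP8AB////////AAAAf+AD////////AAAAf/AD////////AAAAf/gD////////AAAAf/wD////////AAAA//4D////////AAAA//4D////////gAAB//8D////////gAAD//+D////////wAAD//+D////////wAAH///D////////4AAf///D////////8AA////j/////////AH////j///////////////z///////////////z///////////////z////j//////////z////gP/////////z////wD/////////z////wD/////////j////wD/////////j////wB/////////D////4B/////////D////4A////////+D////4A////////+D////8Af///////8D////8AP///////4D////8AH///////wD////+AD///////gD////+AB///////AD////+AA//////+AD/////AAf/////8AD/////AAP/////4AD/////AAD/////gAD///A/AAA////+AAD//+AIAAAP///4AAD//+AAAAAB///AAAP//8AAAAAAP/4AAAf//4AAAAAAAAAAAB///wAAAAAAAAAAAD///gAAAAAAAAAAAP///gAAAAAAAAAAA////AAAAAAAAAAAD///+AAAAAAAAAAAf/7/8AAAAAAAAAAD//z/4AAAAAAAAAB///j/wAAAAAAAAAH///D/wAAAAAAAAAB//8D/gAAAAAAAAAAf/wD/AAAAAAAAAAAA4AD+AAAAAAAAAAAAAAD8AAAAAAAAAAAAAAD8AAAAAAAAAAAAAAD4AAAAAAAAAAAAAADwAAAAAAAAAAAAAADgAPgAAAAAAAAAAADAA/+AAAAAAAAAAADAB//AAAAAAAAAAACAD//AAAAAAAAAAAAAH//AAAAAAAAAAAAAP//AAAAAAAAAAAAAf//AAAAAAAAAAAAAw//AAAAAAAAAAAABgfwAAAAAAAAAAAADAAAAAAAAAAAAAAACAAAAAAAAAAAAAAA="/>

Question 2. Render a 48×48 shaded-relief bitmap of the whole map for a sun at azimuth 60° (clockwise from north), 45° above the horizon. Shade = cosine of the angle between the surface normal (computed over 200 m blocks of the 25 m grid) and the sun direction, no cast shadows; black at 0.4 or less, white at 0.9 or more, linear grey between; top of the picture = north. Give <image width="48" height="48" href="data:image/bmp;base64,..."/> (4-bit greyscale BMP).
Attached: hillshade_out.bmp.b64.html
<image width="48" height="48" href="data:image/bmp;base64,Qk32BAAAAAAAAHYAAAAoAAAAMAAAADAAAAABAAQAAAAAAIAEAAATCwAAEwsAABAAAAAAAAAAAAAAABEREQAiIiIAMzMzAERERABVVVUAZmZmAHd3dwCIiIgAmZmZAKqqqgC7u7sAzMzMAN3d3QDu7u4A////AKqqqpmZmZmZmZmHZmZmZ3d3iIiJmZqqqqqqqpmZmZmZmZmGZmZmZ4iJmYiZmZqqqqqqqqmZmZmZmZmHZmZmeaqqqZmZmaqqqqqqqqmZmZmZmZmHZmd4mruqqqmaqqqqqqqqqqmZmZmZmZmYd3eJq7u6qqqZmqqqq6qqqqqZmZmZmZmYd3iJq7u6qqqZmaqqu6qqqqqZmZmZmZmZiIiZq7u6qqmZmZqru6qqqqqZmZmZmZmZmImaq7u6qqmZmYmqu6qqqqqpmZmZmZmZmZmaq7uqqpmZmIiau6qqqqqpmZmZmZmZmZiJmZmqqZmZiIiJq6qqqqqpmZmZmZmZmHd3eIiZqpmYiIiIq6qqqqqpmZmZmZmZh2Z3eIiZmqmYiIiHmaqqqqqpmZmZmZmYdmd3iIiZmqqYiHd3iKqqqqqpmZmZmZmXZmd3iImZqqqph3d3d6qqqqqpmZmZmZmGZnd4iJmZqqu6h3d3d6qqqqqpmZmYiIhmZ3d4iJmaqru6h3d3d6qqqqqpmYdmd4h2Z3eIiZmqqru7l2ZmZqqqqqqZmGVmZ4h3d3iIiZmqq7u7l2ZmZqqqqqqZhlVWZ4iId3iImZqqq7vMl2ZmZqqqqqqZZVVWZ4mYd4iJmZqqu7vMlmZmZqqqqqmXVVVVZ4mph4iJmaqqu7zLhmZmZqqqqqmXVVVVZ5q6mIiZmaqru7zLdmZmZqqqqpmGVVVVaKu7mIiZmqq7u8zJZVZmZqqqqZmGVVVVabu7mIiZmqq7u8y3VVVWaKqqqZmHZmZmebu7qYmZmqq7vMuGVVVWiqqqmZmHZmZmeKu7qYmZqqq7vLhlVVVWrKqpmZmGZmZ3d5qqqZmZqqq7u4ZlVVVYzaqZmYdUVWZ3d4mqqZmZqqq7qGZlVVV73ZmZmGMiNGd3d3iqqZmZmqqqhmZmVVas3ZmZljEBJGiYd3iZmZmZmZmXZmZmZmnN3ZmZdBACRniqh3iJmZiIiId3ZmZmZ6zd3ZmXQQATaJq7qIiIiZmIh3d2ZmZmi83d3ZmFIAE2iZvNyIiIiZmYh3d3ZmeKzN3d3JhSAAJYmaze2oiImZmZmYiIiJq8zN3dyoYwACWJma3v6oiImZmaqqqqu8zMzM3LmFMQAkeZms7/64iImZmqqqu7vMzMzMyoiDEAFHiZq+//6oiImZmaqqu7u8zMy6mIiBABNomZvf/+2oiIiImZmqqqu7u6qZiIiAATaJmb3v/9uYd3eIiJmZmaqpmZmZmZmQAliZms7//bmYd3eIiImZmZmZmZmZmZmRJXmZrO//7JmYh3eIiImZmZmZmZmZmZmSR4mazv/+ypiJiHeIiImZmZmZmZmZmaqlaJmb3//sqYiIiIeIiImZmZmaqqqqqqqniZm97u3KmIiImIiIiJmZmZqqqqqqqqqoiJvLu7u6mIiJmZiIiJmZmaqqqqqqqqqoiauYmru6mIiJmZmIiJmZmqqqqqqqqru4irmIm8zLmIiJmZmZiZmZqqqqqqqru7u4m6iIm83LmIiZmZmZmZmZqqqqqqq7u7uw=="/>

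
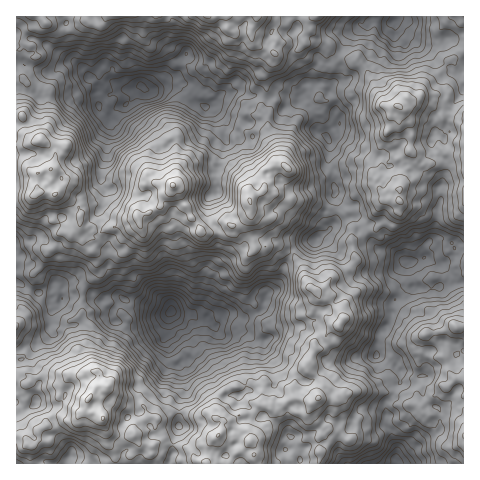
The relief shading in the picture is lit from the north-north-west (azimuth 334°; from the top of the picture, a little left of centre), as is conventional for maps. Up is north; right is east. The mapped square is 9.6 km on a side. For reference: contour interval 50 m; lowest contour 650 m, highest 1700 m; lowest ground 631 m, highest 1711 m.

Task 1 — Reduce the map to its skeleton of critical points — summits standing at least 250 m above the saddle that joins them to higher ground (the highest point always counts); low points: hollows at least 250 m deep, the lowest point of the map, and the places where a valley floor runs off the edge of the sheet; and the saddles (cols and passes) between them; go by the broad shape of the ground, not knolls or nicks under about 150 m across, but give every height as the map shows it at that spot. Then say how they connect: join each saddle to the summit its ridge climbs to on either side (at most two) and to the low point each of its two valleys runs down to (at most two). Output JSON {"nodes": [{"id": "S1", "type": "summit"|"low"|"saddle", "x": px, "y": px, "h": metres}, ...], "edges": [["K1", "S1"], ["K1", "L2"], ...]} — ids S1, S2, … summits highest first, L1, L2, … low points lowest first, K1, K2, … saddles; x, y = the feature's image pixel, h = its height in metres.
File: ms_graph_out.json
{"nodes": [
{"id": "S1", "type": "summit", "x": 89, "y": 399, "h": 1711},
{"id": "S2", "type": "summit", "x": 173, "y": 186, "h": 1709},
{"id": "S3", "type": "summit", "x": 207, "y": 17, "h": 1561},
{"id": "S4", "type": "summit", "x": 397, "y": 106, "h": 1557},
{"id": "L1", "type": "low", "x": 172, "y": 312, "h": 631},
{"id": "L2", "type": "low", "x": 143, "y": 87, "h": 737},
{"id": "L3", "type": "low", "x": 395, "y": 20, "h": 860},
{"id": "L4", "type": "low", "x": 397, "y": 463, "h": 872},
{"id": "K1", "type": "saddle", "x": 99, "y": 230, "h": 1396},
{"id": "K2", "type": "saddle", "x": 446, "y": 117, "h": 1331},
{"id": "K3", "type": "saddle", "x": 293, "y": 255, "h": 1300},
{"id": "K4", "type": "saddle", "x": 364, "y": 235, "h": 1235},
{"id": "K5", "type": "saddle", "x": 337, "y": 56, "h": 1192},
{"id": "K6", "type": "saddle", "x": 264, "y": 98, "h": 1178},
{"id": "K7", "type": "saddle", "x": 83, "y": 295, "h": 1165},
{"id": "K8", "type": "saddle", "x": 335, "y": 210, "h": 1160}],
"edges": [["K1", "S2"], ["K1", "L1"], ["K1", "L2"], ["K2", "S4"], ["K2", "L3"], ["K2", "L4"], ["K3", "S1"], ["K3", "S2"], ["K3", "L1"], ["K3", "L2"], ["K4", "S1"], ["K4", "S4"], ["K4", "L2"], ["K4", "L4"], ["K5", "S4"], ["K5", "S3"], ["K5", "L2"], ["K5", "L3"], ["K6", "S2"], ["K6", "S3"], ["K6", "L2"], ["K7", "S1"], ["K7", "S2"], ["K7", "L1"], ["K8", "S2"], ["K8", "S4"], ["K8", "L2"]]}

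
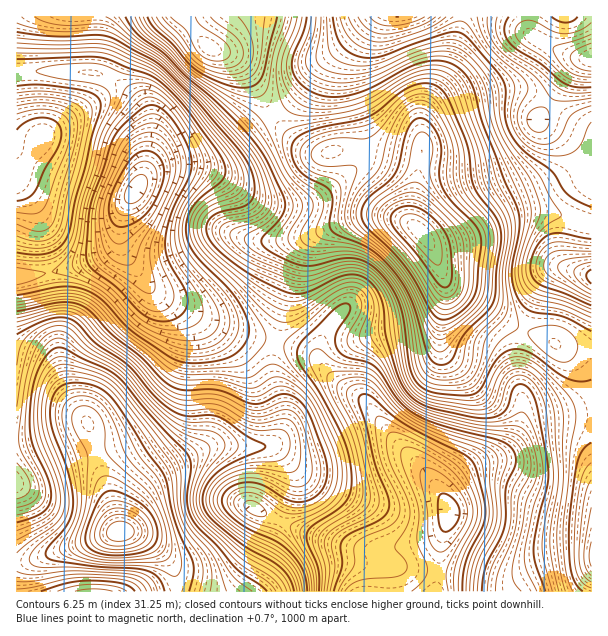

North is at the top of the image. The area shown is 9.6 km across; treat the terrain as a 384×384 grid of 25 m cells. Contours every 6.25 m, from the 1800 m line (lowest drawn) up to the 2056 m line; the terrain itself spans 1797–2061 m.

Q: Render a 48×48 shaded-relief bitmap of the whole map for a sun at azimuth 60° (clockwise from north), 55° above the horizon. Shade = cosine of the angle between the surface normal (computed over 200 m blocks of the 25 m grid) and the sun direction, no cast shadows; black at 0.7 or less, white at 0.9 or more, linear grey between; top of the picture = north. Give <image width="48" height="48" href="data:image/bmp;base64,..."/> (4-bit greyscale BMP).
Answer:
<image width="48" height="48" href="data:image/bmp;base64,Qk32BAAAAAAAAHYAAAAoAAAAMAAAADAAAAABAAQAAAAAAIAEAAATCwAAEwsAABAAAAAAAAAAAAAAABEREQAiIiIAMzMzAERERABVVVUAZmZmAHd3dwCIiIgAmZmZAKqqqgC7u7sAzMzMAN3d3QDu7u4A////AIiId2ZlVnmqqqu83u3KmJmZmGVniId2ZoiIdmVVZ4mqu7u83u26mZmZmHZniId2ZoiHdlVWeJqrvMzM3dy6qZmaqXZniHd2ZoiIdlZniau8zNzM3cy6mZmqqYd3d3d2ZpmIdmeJq8zN3d3My7qpmZmqqYd3d3d3Z5mYdmiavN3d3dy6qpmZmZmqqodmZ3d3d5mHZnirzN3e3cqYiImZmZqqqodlZ3d3d5h2ZnmrvM3dy6l3eImqqqq7qYZVZ3d3d4hlVomru8zMupd2eJqru7u6qXZWZ4d2d3dlV4mqu7zLqYd3iau8y7uqmHZmeIdmd3ZVZ4mqu7y6qYiImavMzLuph3d3d3ZmeHZWaJqqu8u6qZmZmrvMzLqYdmZ3d2ZniGZWeJqrvMu6qqqZq7zMy6mHZWZmd2ZniGZWeJq7zMy6q7qqq8zMy6hlRVVmd3d3iGVniau83cyqq7upq83MuoZDRFVniId3iFVniavN3duqu7upq83LqWQjRWaJqYd3iGZomrzd7cuqu7qZrMy6l1IjVniaqod3iGZ4q7ze7cuqu6mZvMuphkIkZ4mrqXZniWeJq8ze7cuqqqmau7qIdkM1aJqqqHZ4mXeJvM3d3cuqqZmaqqmHdlRFeJqqmHeJmYiKvN3d3LqpmYiZqpiId2VFaKqqmIiZmYmavN3d3LqZmIiImZmIh2VEaJqpmZmaqpmrzd3dy6mZiHeIiZmYh2VEV5mqmZmqu6qrzd3cupmIh3d4iZmYh1QzR5qqq6qrzKqrvN3MqYiHdmZ3iJmYdkMiR5q7zMu8zJqqvMzLmYd3ZmZ3d4iIZDISWKvM3cy7zJmaq8u6mHdmVWZ3d4iHUyEkabvM3cu6qoiJq7uph3ZlVWZ3d3h2UyI1ebvMzMupmIiJq7uph3ZVVmd3d4h2UzNGiru8zLqYh4iavMuph2VVZ4iIiIh2VEVoq7vM3LqYiIiavMuph2VWeZmYiIh2VVaJu8zM3LqYiYmazMuph2ZniamIiIh2ZniavMzMzLqpmpmqvMu5h2Z4mZh3d3d3eImrvMzMy7qqqpmqvMu6h3Z4iYdmZnd4iImau8zMu7qqqZmqu8u6h3Z3h3ZVZneIiIiaq7vLu7qqmZmaq8y6l3ZndlRFZ3iJmIiJq7vLu7upmZmaq8u6h3ZmVURWZ4mZmYiJq7zMzLqpmZmau7upiHZVRERniJmZmYiJq8zMzLqZmZmau7upmHVEM0Z4mZmqmYiJrMzMzLmYiZmqu7qpmGUzNFeJmqqqmYiJvMzMy6mImaqqu6qql1QiNWiZqqqqmYiavMzMuqmZmaqqqqqphkIiRniau7qqmYiavMzLuqqqqqqqqqmYdSETVomru7qqqZmau8zLu6q7u5mZmZh3UxEkaJqru7qqqpmaq7zMu7u7uoiIiHdlQyJGiaq7u6qqqpmaq7vMu7u6qnd3d3ZUMzRomqq7u6qqqqmZqrvMu6qZmXd3d3ZUREaJqqqqu7u7qqqZmau7upmIiXd3eHdlRGeaqqqqq7u7uqqpmZq7qpiImQ=="/>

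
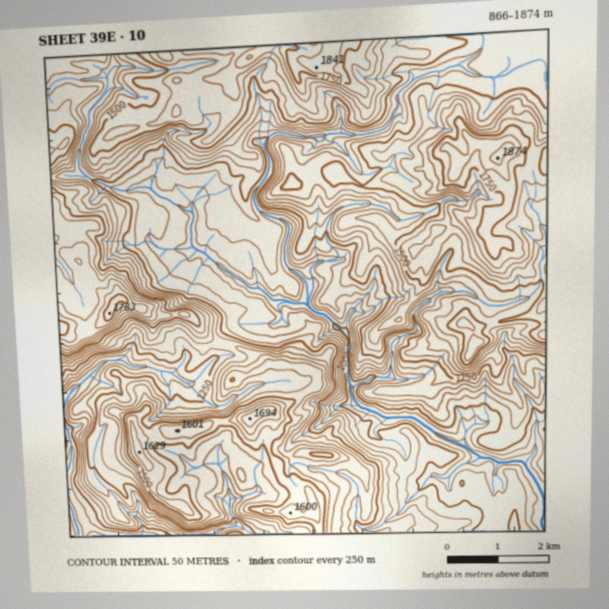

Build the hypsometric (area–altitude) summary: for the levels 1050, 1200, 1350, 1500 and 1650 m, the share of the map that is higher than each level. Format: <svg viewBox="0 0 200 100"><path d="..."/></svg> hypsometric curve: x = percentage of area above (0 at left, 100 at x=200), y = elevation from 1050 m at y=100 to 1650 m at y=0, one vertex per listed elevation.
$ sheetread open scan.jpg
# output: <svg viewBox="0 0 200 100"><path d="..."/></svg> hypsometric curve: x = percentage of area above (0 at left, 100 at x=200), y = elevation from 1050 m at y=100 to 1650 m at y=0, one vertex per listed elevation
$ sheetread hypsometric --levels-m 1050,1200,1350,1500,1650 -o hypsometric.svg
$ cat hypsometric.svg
<svg viewBox="0 0 200 100"><path d="M179 100l-35-25-35-25-52-25-40-25"/></svg>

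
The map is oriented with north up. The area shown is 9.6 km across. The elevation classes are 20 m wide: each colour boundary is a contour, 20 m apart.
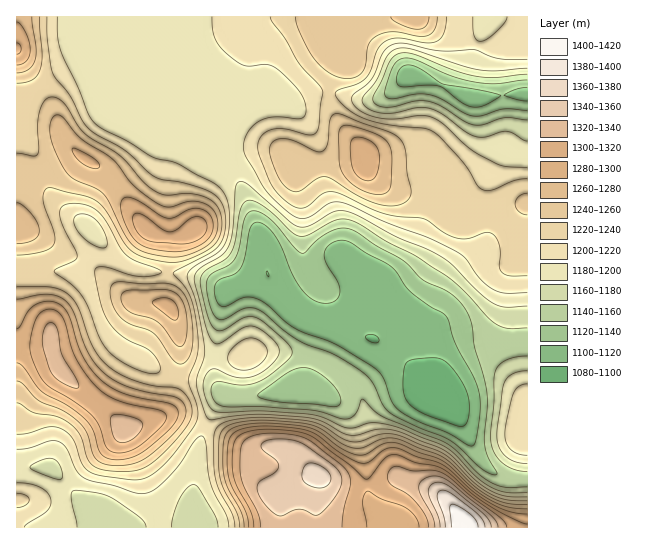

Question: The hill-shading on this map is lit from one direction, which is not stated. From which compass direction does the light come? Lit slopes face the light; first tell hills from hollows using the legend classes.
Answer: S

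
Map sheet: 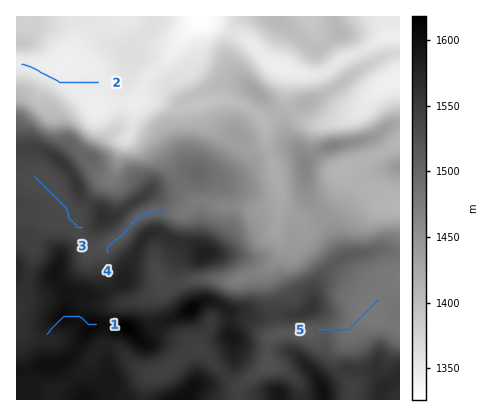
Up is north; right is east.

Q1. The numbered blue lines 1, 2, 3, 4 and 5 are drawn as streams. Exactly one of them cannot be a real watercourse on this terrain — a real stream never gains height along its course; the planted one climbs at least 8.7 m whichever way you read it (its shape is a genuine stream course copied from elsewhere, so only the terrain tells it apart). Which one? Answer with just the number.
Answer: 1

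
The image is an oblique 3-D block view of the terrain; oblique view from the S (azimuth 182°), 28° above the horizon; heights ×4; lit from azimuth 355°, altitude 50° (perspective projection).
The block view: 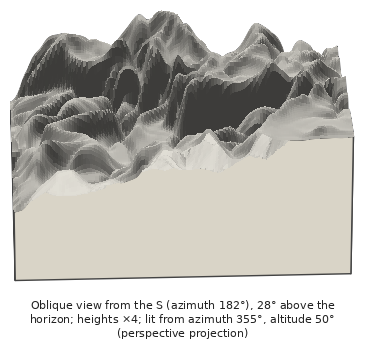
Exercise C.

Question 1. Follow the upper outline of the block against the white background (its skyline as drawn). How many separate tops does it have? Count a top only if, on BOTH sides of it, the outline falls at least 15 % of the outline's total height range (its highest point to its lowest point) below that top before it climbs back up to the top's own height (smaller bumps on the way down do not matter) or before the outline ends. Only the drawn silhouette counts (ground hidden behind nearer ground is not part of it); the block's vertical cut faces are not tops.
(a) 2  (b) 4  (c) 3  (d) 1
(a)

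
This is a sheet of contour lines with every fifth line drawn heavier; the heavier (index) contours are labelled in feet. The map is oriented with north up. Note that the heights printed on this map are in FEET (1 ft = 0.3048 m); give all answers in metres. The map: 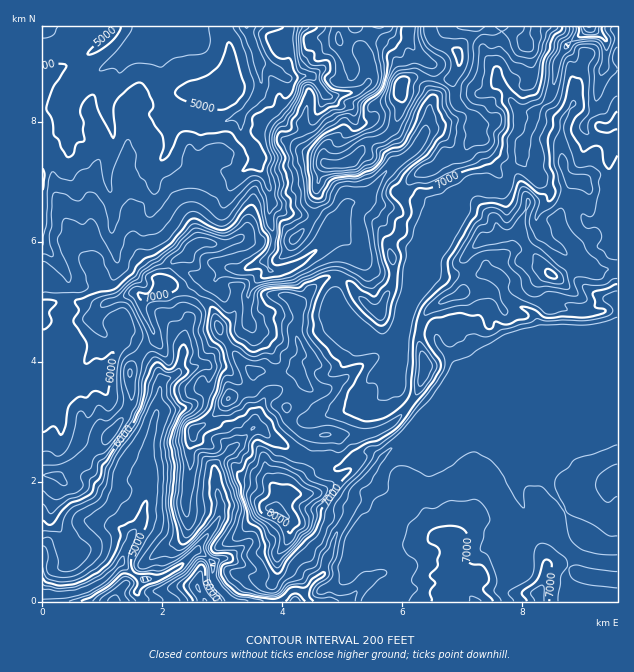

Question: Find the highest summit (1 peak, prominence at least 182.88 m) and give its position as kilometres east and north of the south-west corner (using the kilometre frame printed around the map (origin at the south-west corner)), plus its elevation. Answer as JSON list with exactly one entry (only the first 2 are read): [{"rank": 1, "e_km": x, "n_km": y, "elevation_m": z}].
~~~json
[{"rank": 1, "e_km": 3.89, "n_km": 1.56, "elevation_m": 2518}]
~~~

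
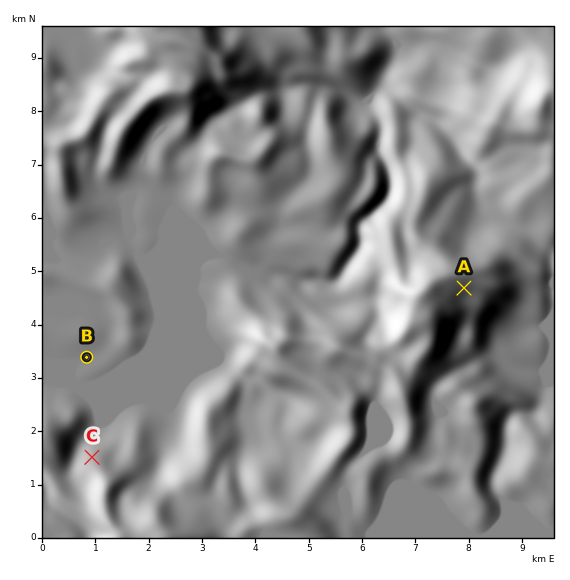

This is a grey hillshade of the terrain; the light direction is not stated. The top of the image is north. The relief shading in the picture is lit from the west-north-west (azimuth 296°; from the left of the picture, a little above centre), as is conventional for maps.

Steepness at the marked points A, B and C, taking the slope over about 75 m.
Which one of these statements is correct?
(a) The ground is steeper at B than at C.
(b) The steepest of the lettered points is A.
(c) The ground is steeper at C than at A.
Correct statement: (c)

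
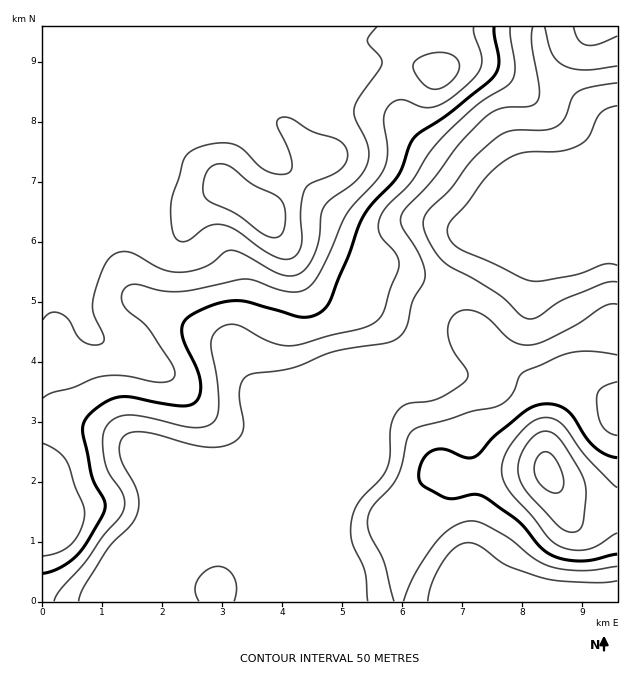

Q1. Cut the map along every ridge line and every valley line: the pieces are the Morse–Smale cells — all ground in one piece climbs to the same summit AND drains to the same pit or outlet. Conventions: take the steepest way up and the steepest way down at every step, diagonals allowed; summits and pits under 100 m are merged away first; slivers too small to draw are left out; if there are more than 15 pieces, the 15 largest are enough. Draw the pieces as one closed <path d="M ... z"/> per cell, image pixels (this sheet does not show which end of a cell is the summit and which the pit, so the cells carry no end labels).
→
<path d="M617 26l-575 1 1 575 275-1 3-27-11-18 5-16 0-17 51-124 8-16 36-11 13-12 7-51 22-27 19-42 14-12 27-8 106-1z"/><path d="M613 218l-101 2-27 8-14 12-19 42-22 27-7 51-13 12-36 11-8 16-51 124 0 17-5 16 11 18-2 28 153 0 0-14 4-6 29 8 27 12 86-1 0-381z"/><path d="M476 582l-4 6 1 14 58-1-26-11z"/>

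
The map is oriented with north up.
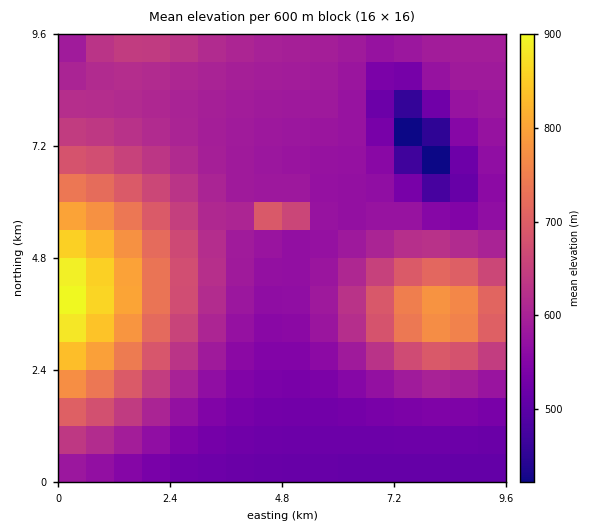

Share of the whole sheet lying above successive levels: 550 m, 79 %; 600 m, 42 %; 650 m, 24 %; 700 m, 15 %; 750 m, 9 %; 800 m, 4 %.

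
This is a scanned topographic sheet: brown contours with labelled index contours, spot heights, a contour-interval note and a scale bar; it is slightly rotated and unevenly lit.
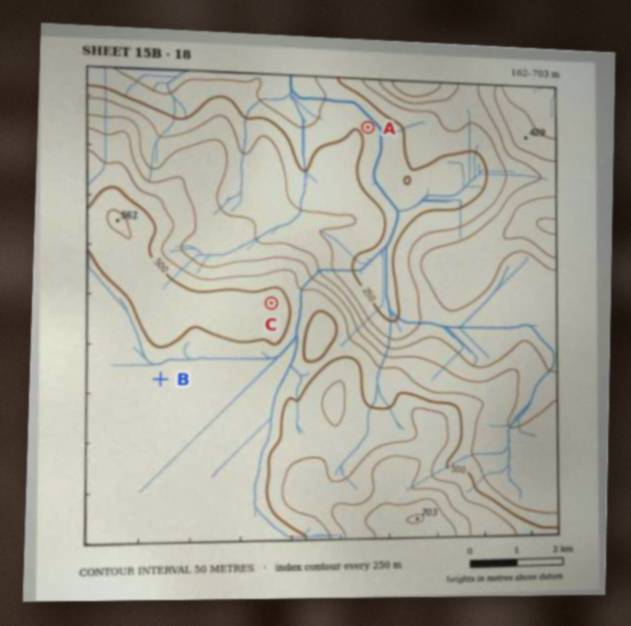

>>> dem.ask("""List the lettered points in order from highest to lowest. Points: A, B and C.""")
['C', 'B', 'A']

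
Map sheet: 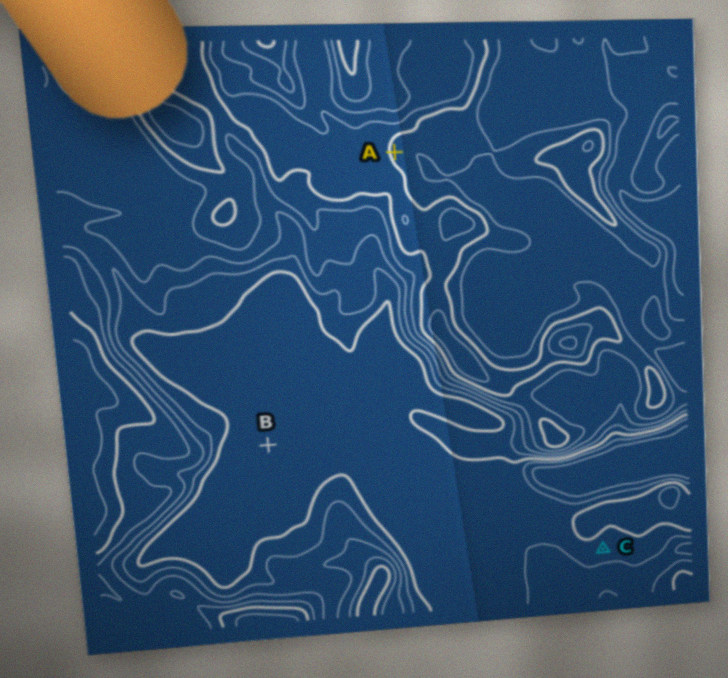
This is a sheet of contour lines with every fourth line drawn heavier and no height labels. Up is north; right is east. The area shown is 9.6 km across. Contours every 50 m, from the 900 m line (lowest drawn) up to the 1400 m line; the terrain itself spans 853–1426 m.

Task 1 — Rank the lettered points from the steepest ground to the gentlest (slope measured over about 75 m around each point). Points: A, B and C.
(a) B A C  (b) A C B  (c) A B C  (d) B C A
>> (b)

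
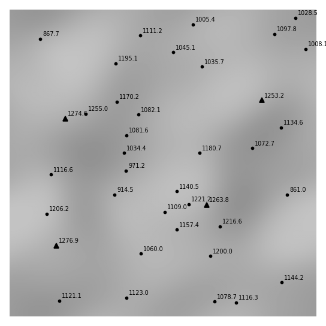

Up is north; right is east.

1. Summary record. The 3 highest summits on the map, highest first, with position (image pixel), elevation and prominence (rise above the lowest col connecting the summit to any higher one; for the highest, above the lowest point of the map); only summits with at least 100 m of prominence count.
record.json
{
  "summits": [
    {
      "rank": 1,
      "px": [56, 246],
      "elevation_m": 1277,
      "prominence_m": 416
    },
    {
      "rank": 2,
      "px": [65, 119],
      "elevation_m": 1275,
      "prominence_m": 157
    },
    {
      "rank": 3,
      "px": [207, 205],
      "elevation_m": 1264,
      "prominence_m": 149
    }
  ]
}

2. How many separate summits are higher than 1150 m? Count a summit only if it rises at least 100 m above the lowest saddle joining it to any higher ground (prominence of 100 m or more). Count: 3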